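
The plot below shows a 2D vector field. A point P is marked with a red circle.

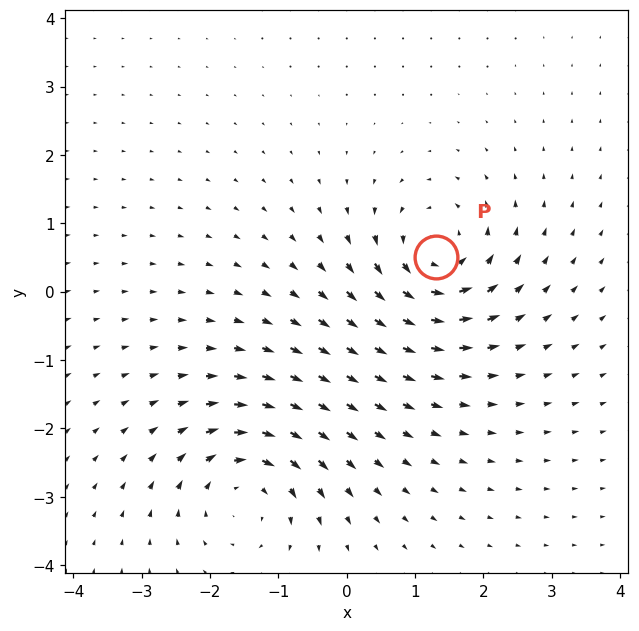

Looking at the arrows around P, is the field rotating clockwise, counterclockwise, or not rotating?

counterclockwise

Near P at (1.3, 0.5) the arrows circulate counterclockwise. The curl (z-component) there is about +6; positive curl means counterclockwise rotation.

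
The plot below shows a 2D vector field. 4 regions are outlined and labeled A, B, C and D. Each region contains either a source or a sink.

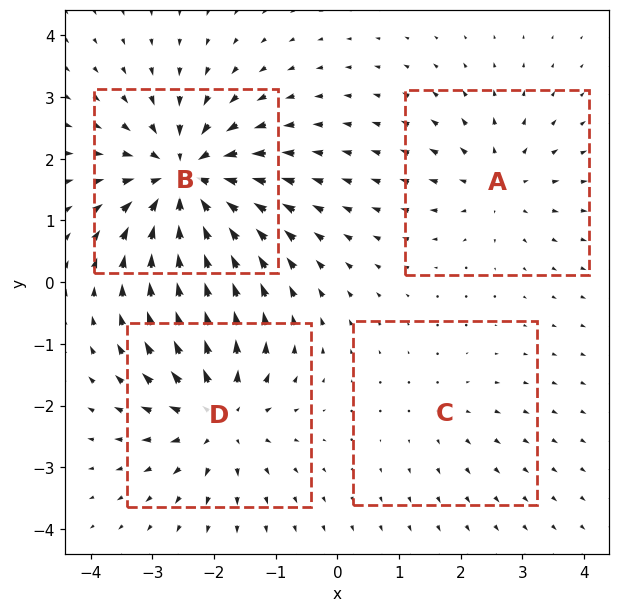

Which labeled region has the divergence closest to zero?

Divergence at each region's feature centre — A: about +4, B: about -8, C: about +2, D: about +6. Region C is closest to zero.

C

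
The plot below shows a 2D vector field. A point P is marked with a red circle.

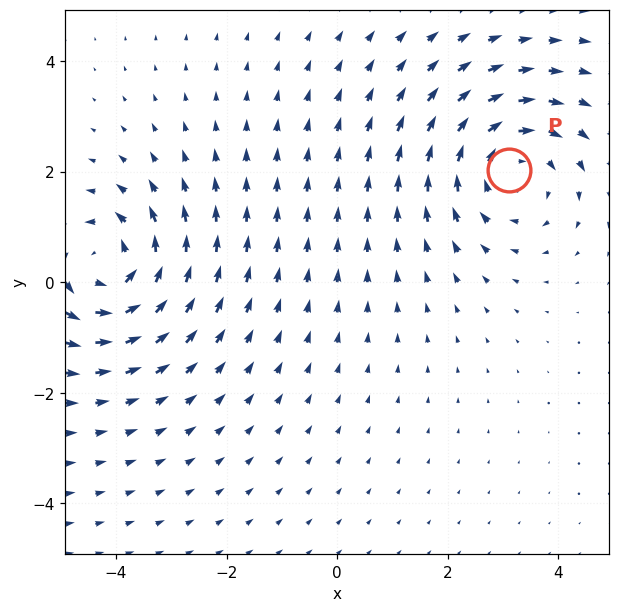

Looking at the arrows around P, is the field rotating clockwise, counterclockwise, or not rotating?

clockwise

Near P at (3.1, 2.0) the arrows circulate clockwise. The curl (z-component) there is about -3; negative curl means clockwise rotation.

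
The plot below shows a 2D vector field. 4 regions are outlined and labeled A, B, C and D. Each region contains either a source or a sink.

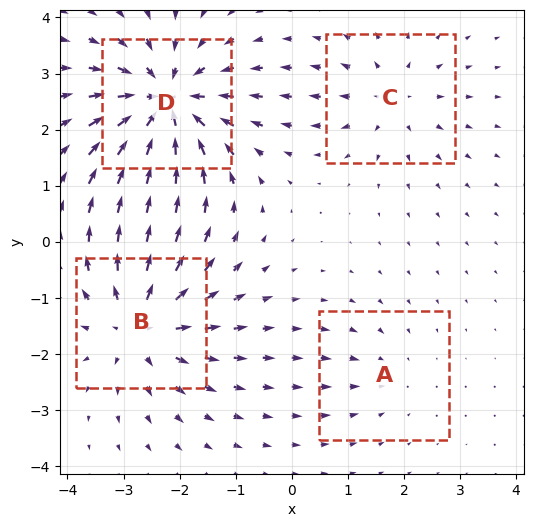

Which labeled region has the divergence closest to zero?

A

Divergence at each region's feature centre — A: about -2, B: about +6, C: about +4, D: about -7. Region A is closest to zero.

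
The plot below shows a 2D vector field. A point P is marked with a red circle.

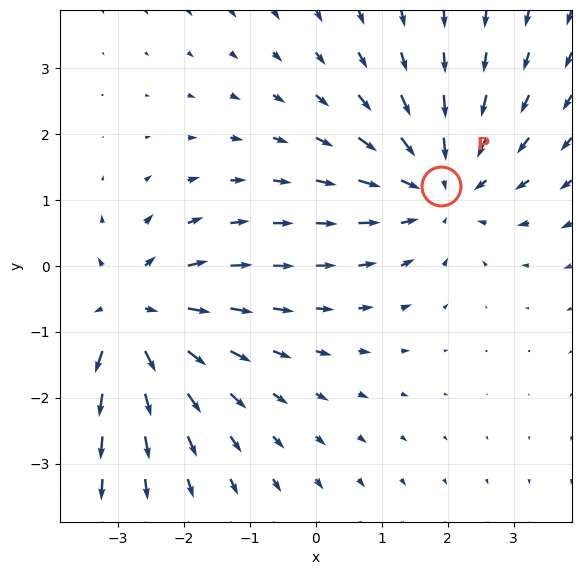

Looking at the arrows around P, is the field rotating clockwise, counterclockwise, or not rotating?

not rotating

Near P at (1.9, 1.2) the arrows show no circulation. The curl there is ≈0.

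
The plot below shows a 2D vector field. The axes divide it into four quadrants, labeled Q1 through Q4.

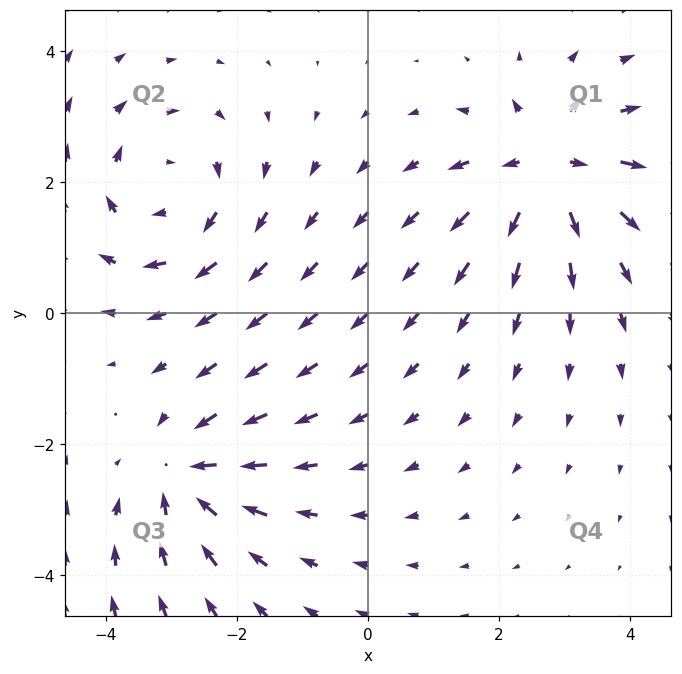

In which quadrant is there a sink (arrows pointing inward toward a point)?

Q3

The sink sits at approximately (-2.8, -2.5), which lies in quadrant Q3. The divergence there is about -4, negative as expected for a sink.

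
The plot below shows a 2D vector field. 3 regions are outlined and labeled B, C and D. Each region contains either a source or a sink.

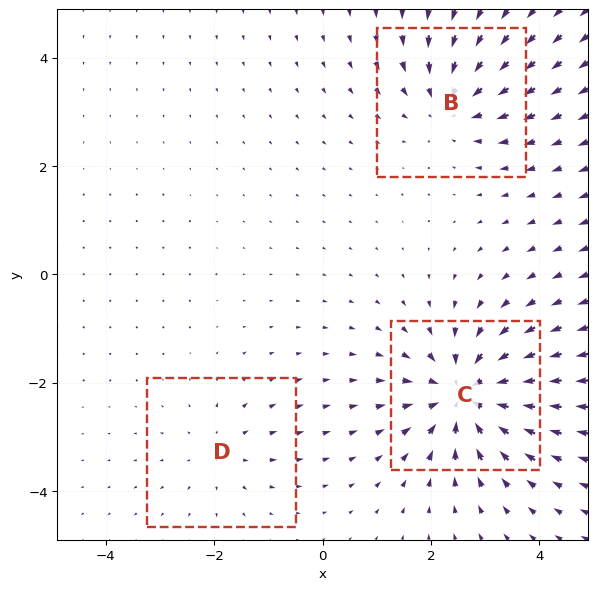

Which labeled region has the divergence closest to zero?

D

Divergence at each region's feature centre — B: about -3, C: about -5, D: about +2. Region D is closest to zero.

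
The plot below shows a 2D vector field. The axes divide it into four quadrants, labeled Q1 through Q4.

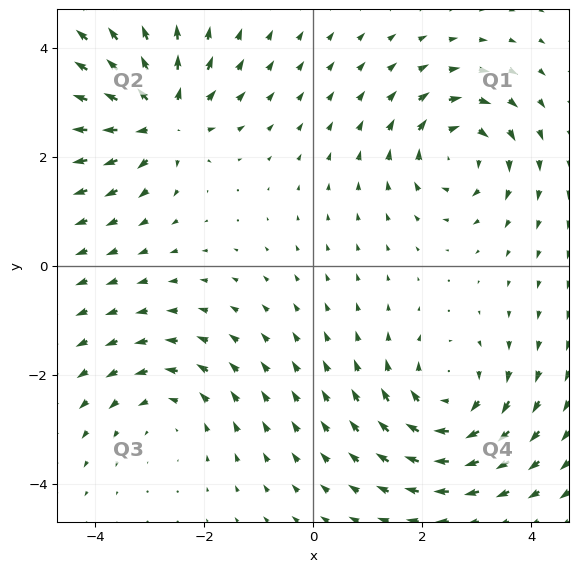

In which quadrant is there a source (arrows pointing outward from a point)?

Q2

The source sits at approximately (-2.8, 2.7), which lies in quadrant Q2. The divergence there is about +7, positive as expected for a source.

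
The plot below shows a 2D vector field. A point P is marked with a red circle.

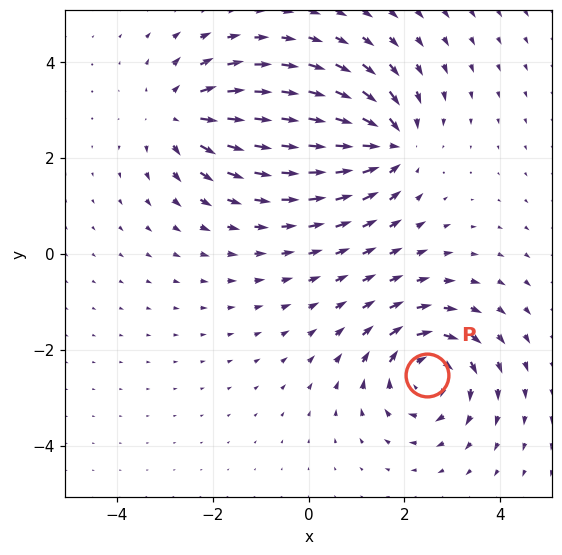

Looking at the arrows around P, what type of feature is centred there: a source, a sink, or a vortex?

At P (2.5, -2.5) the arrows circulate clockwise. Divergence ≈0, curl about -6 — near-zero divergence with nonzero curl is a vortex.

vortex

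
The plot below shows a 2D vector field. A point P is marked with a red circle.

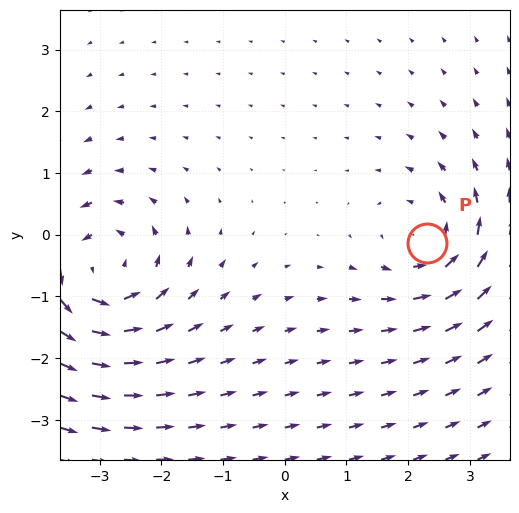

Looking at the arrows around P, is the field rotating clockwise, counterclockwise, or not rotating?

counterclockwise

Near P at (2.3, -0.1) the arrows circulate counterclockwise. The curl (z-component) there is about +4; positive curl means counterclockwise rotation.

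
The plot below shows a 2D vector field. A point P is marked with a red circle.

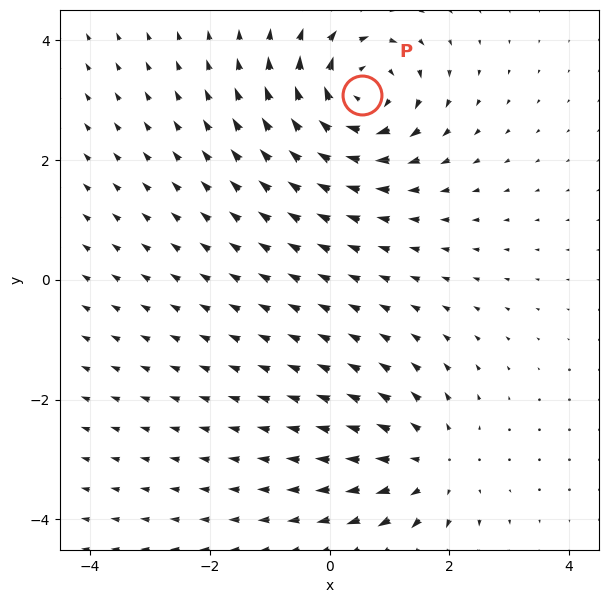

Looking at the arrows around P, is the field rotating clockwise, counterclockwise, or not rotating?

clockwise

Near P at (0.5, 3.1) the arrows circulate clockwise. The curl (z-component) there is about -4; negative curl means clockwise rotation.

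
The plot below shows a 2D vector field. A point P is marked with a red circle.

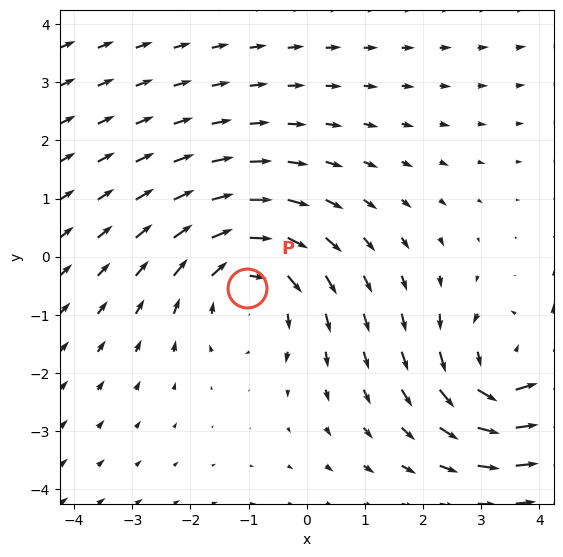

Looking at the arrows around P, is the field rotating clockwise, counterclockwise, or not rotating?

clockwise

Near P at (-1.0, -0.5) the arrows circulate clockwise. The curl (z-component) there is about -3; negative curl means clockwise rotation.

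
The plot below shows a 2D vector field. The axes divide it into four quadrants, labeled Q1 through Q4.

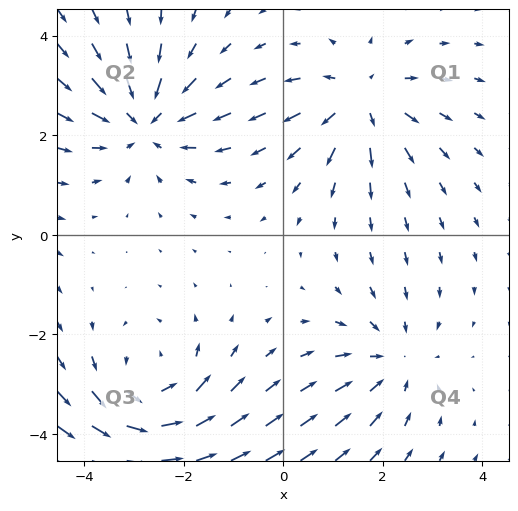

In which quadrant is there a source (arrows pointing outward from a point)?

Q1

The source sits at approximately (1.6, 2.7), which lies in quadrant Q1. The divergence there is about +3, positive as expected for a source.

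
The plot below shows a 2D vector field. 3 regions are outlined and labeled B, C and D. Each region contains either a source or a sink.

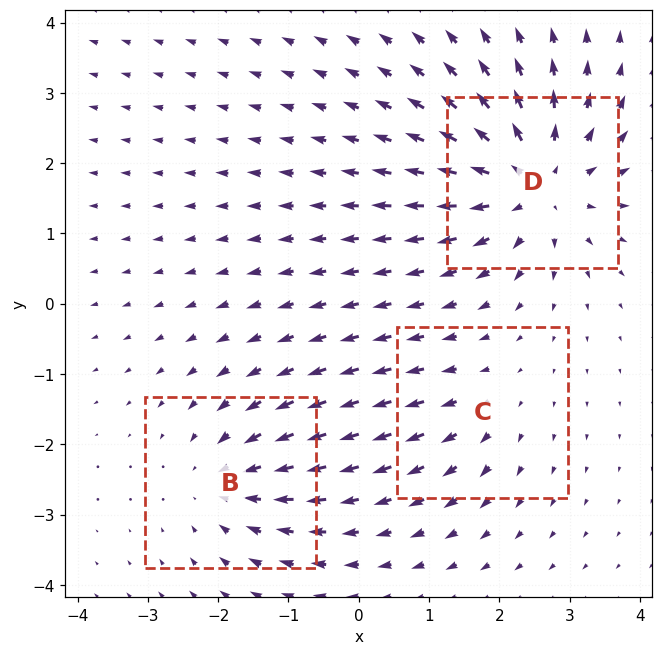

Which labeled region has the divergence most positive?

D

Divergence at each region's feature centre — B: about -3, C: about +2, D: about +5. Region D is most positive.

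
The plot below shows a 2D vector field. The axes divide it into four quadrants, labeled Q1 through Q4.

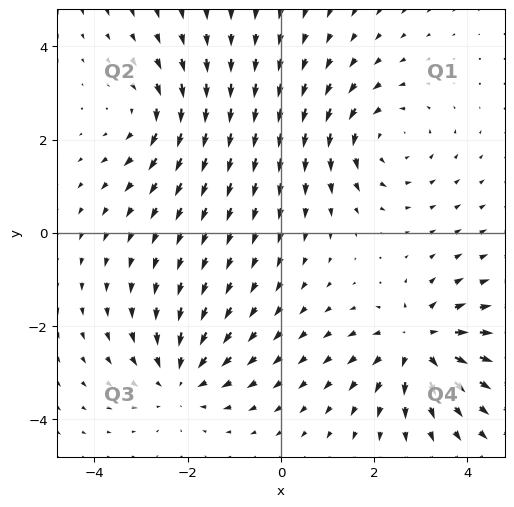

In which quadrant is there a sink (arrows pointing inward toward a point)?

Q3

The sink sits at approximately (-2.2, -3.1), which lies in quadrant Q3. The divergence there is about -4, negative as expected for a sink.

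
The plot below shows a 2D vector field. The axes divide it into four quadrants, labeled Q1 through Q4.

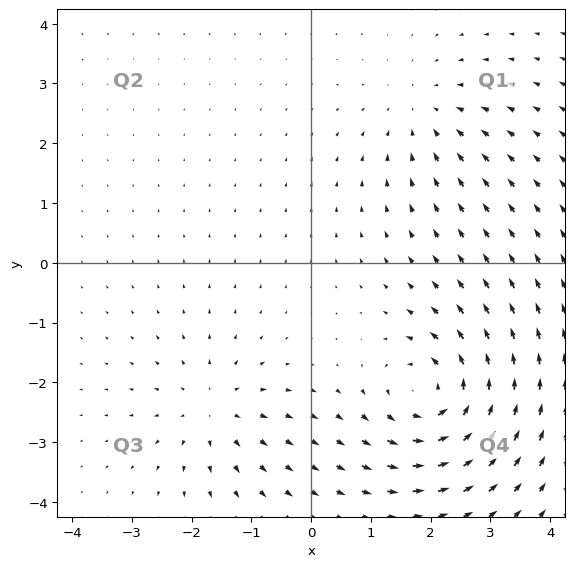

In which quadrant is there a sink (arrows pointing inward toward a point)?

The sink sits at approximately (1.9, 2.5), which lies in quadrant Q1. The divergence there is about -3, negative as expected for a sink.

Q1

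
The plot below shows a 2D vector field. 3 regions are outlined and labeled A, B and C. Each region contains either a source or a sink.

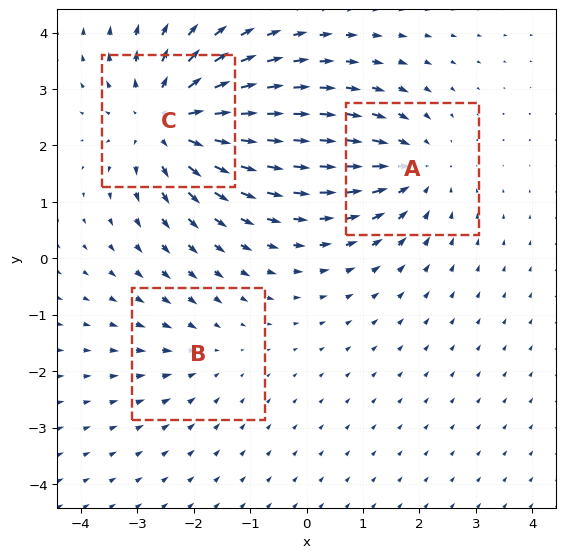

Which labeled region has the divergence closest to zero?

Divergence at each region's feature centre — A: about -3, B: about -2, C: about +5. Region B is closest to zero.

B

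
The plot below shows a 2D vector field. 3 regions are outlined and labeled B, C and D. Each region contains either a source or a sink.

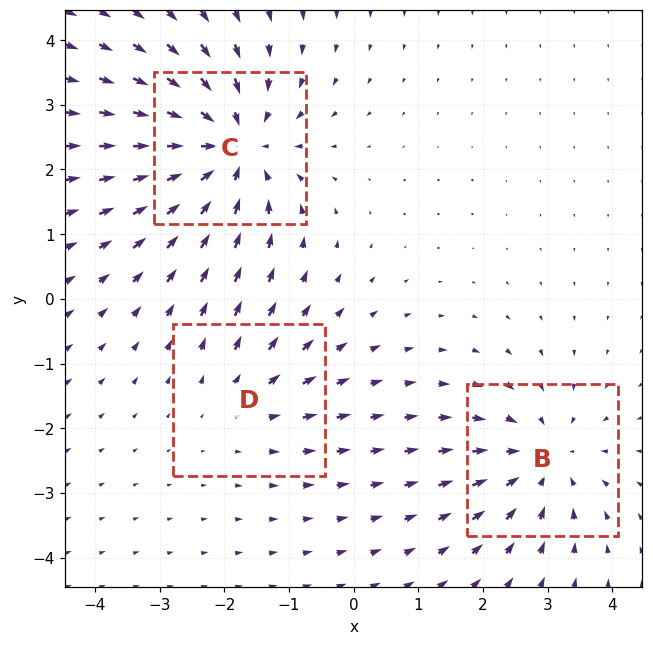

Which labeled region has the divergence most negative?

Divergence at each region's feature centre — B: about -3, C: about -5, D: about +2. Region C is most negative.

C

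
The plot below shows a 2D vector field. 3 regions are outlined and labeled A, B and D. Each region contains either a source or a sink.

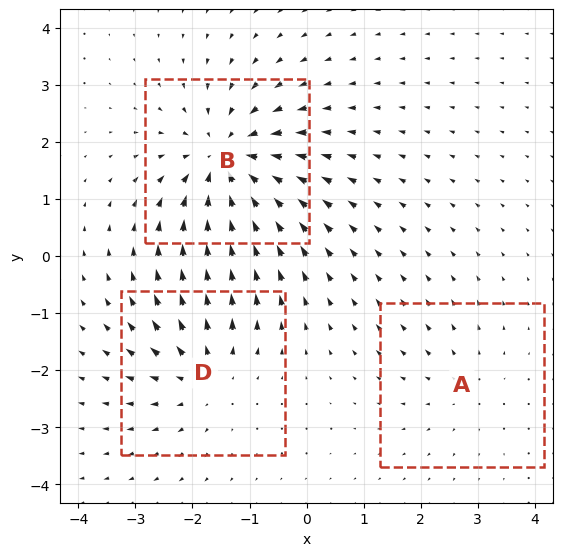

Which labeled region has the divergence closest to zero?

Divergence at each region's feature centre — A: about +2, B: about -5, D: about +3. Region A is closest to zero.

A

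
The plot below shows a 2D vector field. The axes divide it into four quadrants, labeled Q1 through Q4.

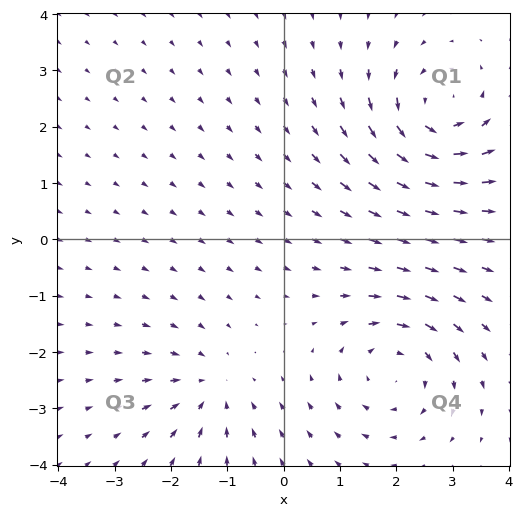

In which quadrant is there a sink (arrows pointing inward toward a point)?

Q3

The sink sits at approximately (-1.3, -2.7), which lies in quadrant Q3. The divergence there is about -3, negative as expected for a sink.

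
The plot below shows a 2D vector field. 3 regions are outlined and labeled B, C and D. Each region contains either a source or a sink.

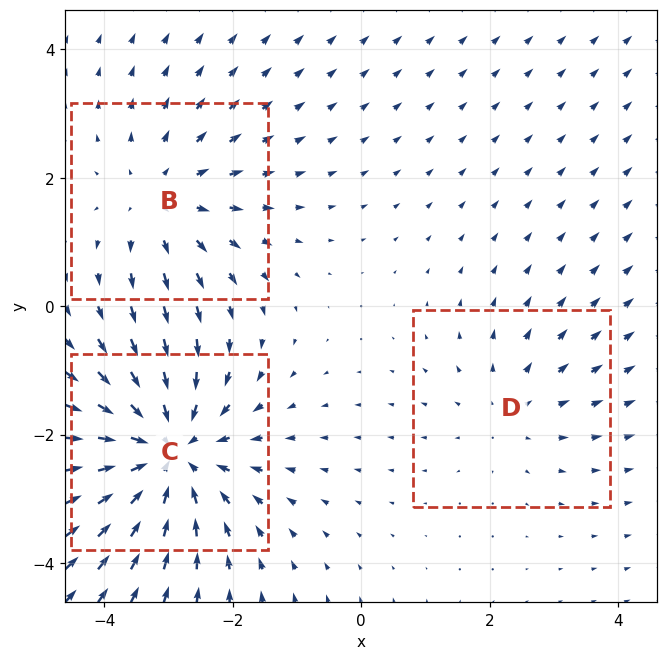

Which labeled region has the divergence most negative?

Divergence at each region's feature centre — B: about +3, C: about -4, D: about +2. Region C is most negative.

C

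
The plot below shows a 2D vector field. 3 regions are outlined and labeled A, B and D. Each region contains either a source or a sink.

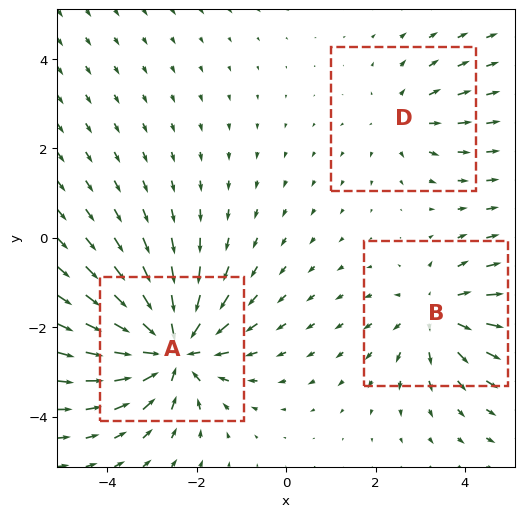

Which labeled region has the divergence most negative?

Divergence at each region's feature centre — A: about -5, B: about +3, D: about +2. Region A is most negative.

A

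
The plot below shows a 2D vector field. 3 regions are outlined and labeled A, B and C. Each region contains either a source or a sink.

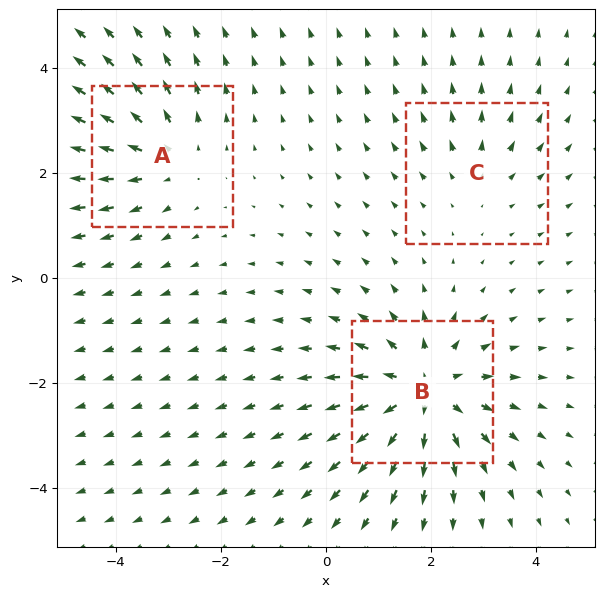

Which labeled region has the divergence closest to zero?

Divergence at each region's feature centre — A: about +3, B: about +5, C: about +2. Region C is closest to zero.

C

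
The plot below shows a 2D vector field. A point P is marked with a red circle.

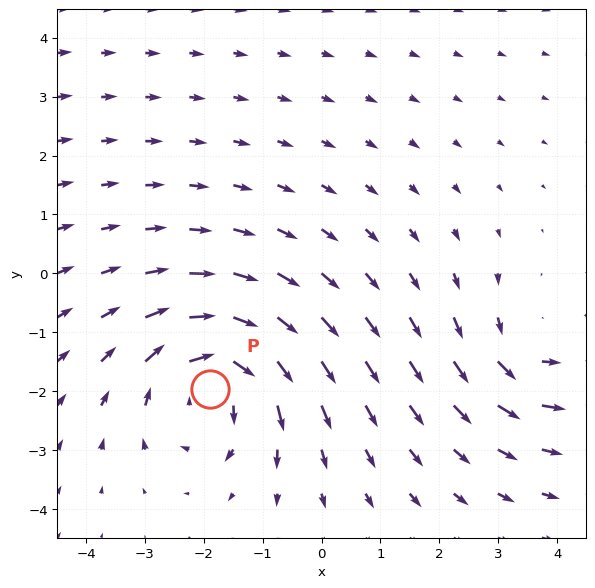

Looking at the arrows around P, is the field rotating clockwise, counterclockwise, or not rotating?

Near P at (-1.9, -2.0) the arrows circulate clockwise. The curl (z-component) there is about -4; negative curl means clockwise rotation.

clockwise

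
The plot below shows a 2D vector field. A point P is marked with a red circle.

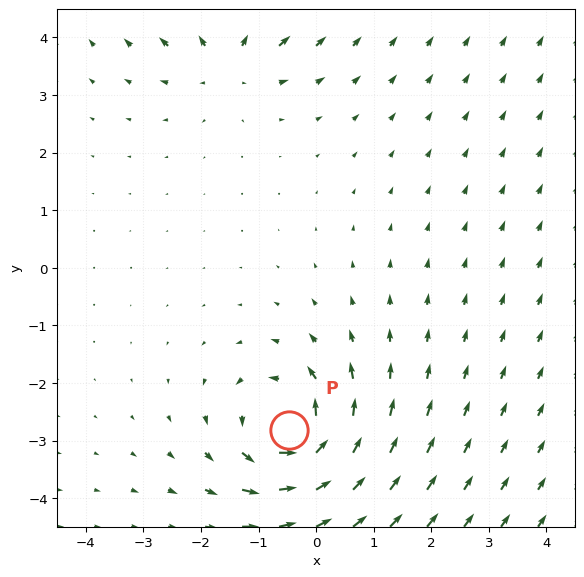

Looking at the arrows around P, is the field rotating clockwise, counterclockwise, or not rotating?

Near P at (-0.5, -2.8) the arrows circulate counterclockwise. The curl (z-component) there is about +5; positive curl means counterclockwise rotation.

counterclockwise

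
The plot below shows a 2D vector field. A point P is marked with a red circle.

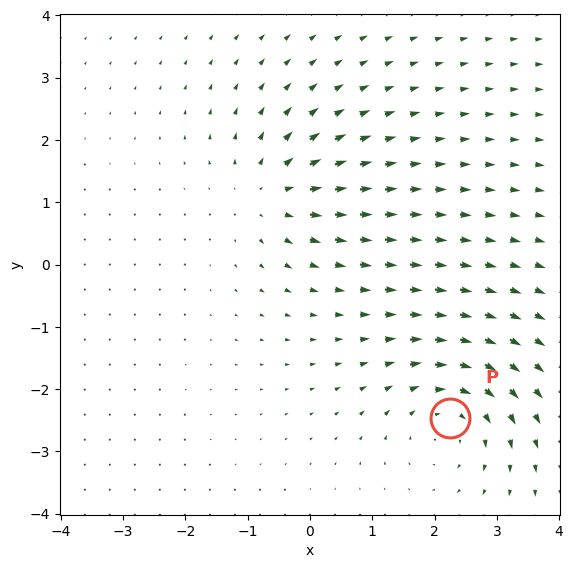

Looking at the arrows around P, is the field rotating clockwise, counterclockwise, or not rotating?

clockwise

Near P at (2.3, -2.5) the arrows circulate clockwise. The curl (z-component) there is about -4; negative curl means clockwise rotation.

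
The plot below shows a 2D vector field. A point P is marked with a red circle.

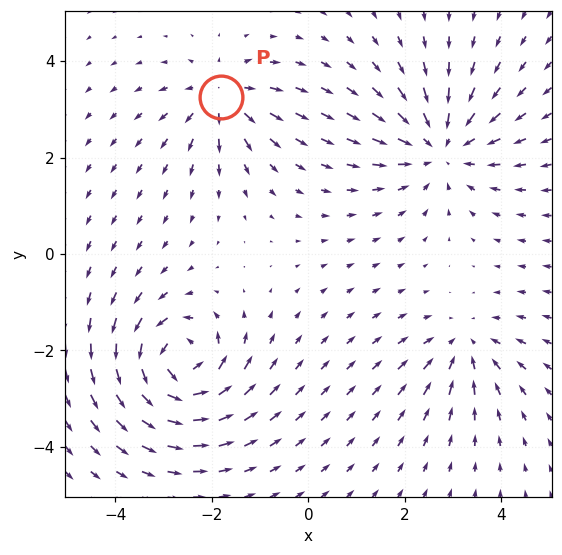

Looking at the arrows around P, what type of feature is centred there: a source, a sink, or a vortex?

source

At P (-1.8, 3.2) the arrows spread outward. Divergence about +4, curl ≈0 — positive divergence with near-zero curl is a source.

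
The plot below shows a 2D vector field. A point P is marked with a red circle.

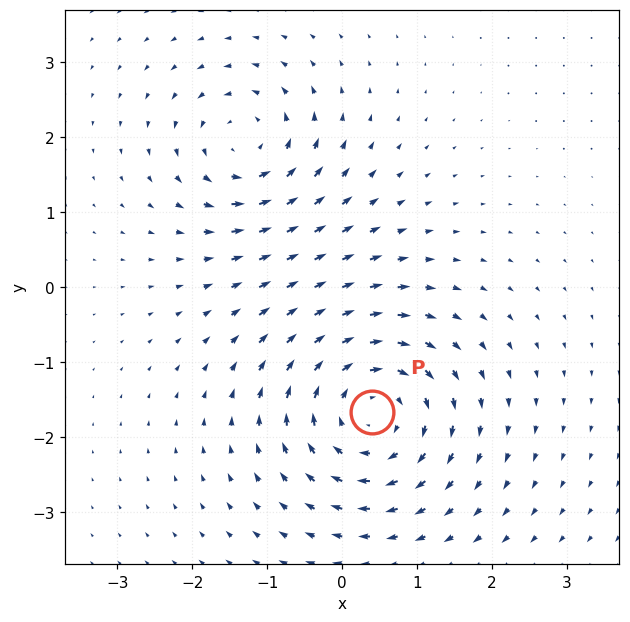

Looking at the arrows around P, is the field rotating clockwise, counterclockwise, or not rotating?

clockwise

Near P at (0.4, -1.7) the arrows circulate clockwise. The curl (z-component) there is about -5; negative curl means clockwise rotation.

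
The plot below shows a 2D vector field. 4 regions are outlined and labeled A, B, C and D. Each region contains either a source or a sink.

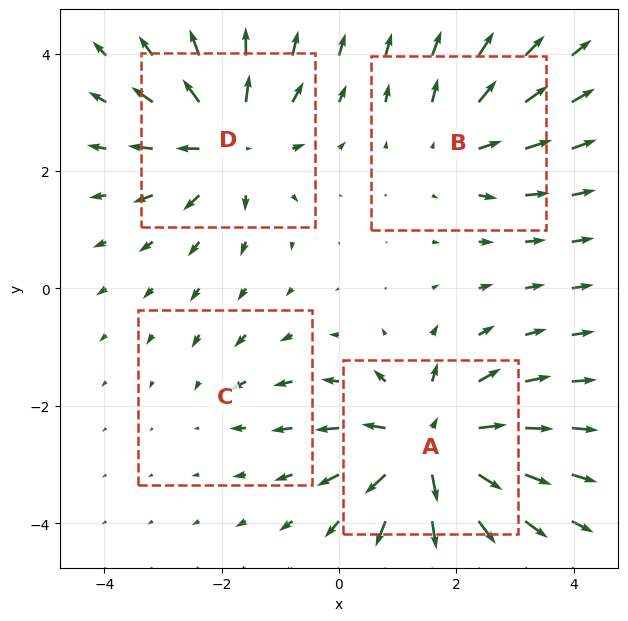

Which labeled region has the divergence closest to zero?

Divergence at each region's feature centre — A: about +7, B: about +4, C: about -2, D: about +6. Region C is closest to zero.

C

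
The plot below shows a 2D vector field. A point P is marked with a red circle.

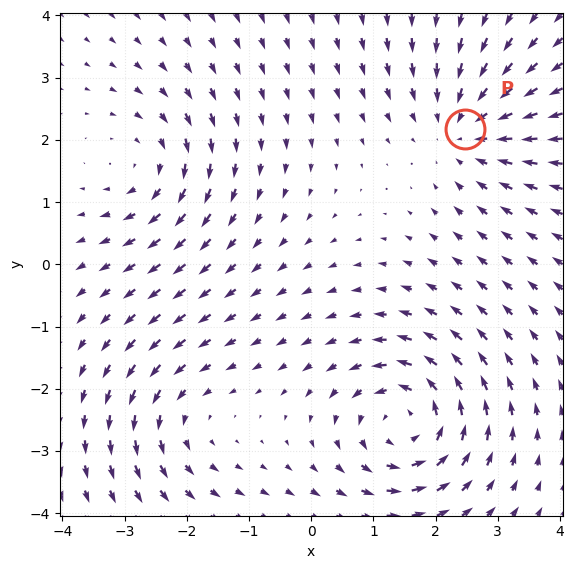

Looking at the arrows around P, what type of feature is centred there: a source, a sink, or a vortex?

sink

At P (2.5, 2.2) the arrows converge inward. Divergence about -3, curl ≈0 — negative divergence with near-zero curl is a sink.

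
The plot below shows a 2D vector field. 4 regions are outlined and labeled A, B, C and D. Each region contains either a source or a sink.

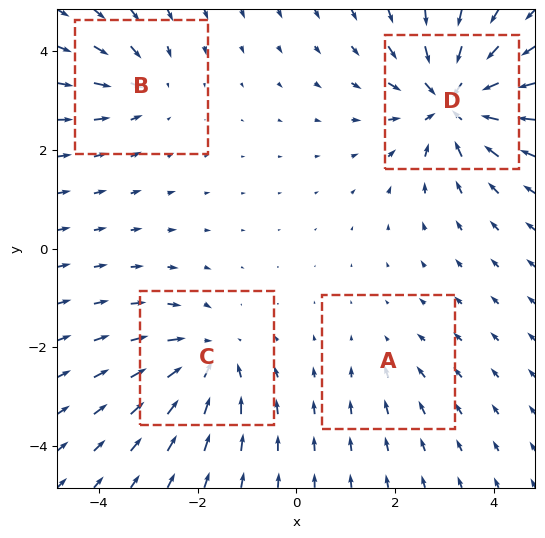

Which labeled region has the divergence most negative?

D

Divergence at each region's feature centre — A: about -2, B: about -4, C: about -5, D: about -7. Region D is most negative.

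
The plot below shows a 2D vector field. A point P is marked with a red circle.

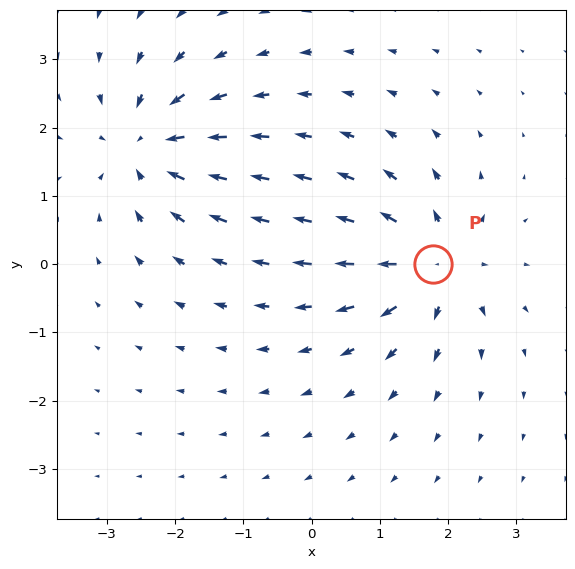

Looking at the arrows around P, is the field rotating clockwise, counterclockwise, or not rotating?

Near P at (1.8, -0.0) the arrows show no circulation. The curl there is ≈0.

not rotating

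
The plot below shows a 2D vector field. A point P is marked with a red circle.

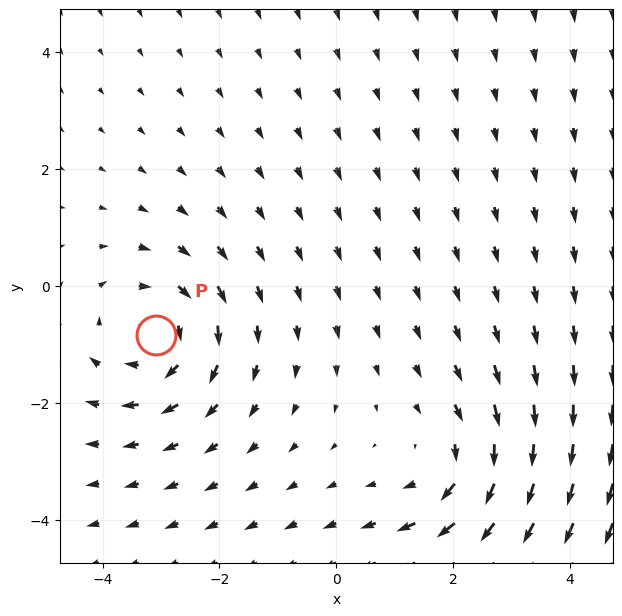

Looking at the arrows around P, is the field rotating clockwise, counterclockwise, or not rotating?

Near P at (-3.1, -0.8) the arrows circulate clockwise. The curl (z-component) there is about -4; negative curl means clockwise rotation.

clockwise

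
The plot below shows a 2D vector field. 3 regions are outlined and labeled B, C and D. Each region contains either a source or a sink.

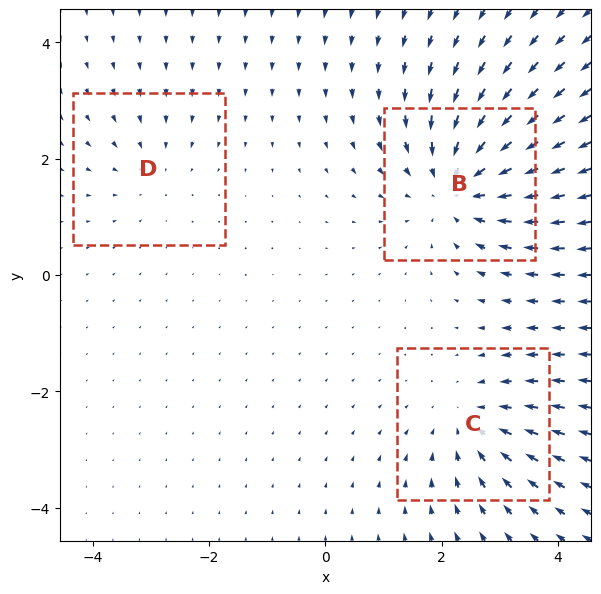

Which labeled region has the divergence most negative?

B

Divergence at each region's feature centre — B: about -4, C: about -3, D: about -2. Region B is most negative.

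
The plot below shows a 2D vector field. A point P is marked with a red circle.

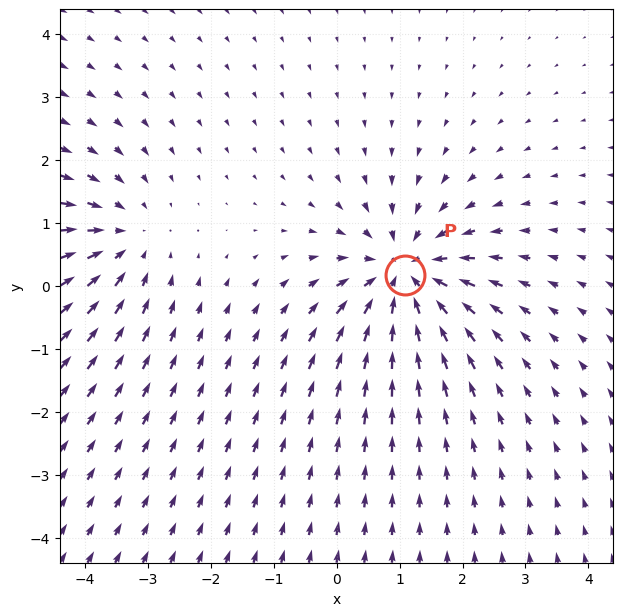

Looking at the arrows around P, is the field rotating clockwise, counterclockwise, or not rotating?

Near P at (1.1, 0.2) the arrows show no circulation. The curl there is ≈0.

not rotating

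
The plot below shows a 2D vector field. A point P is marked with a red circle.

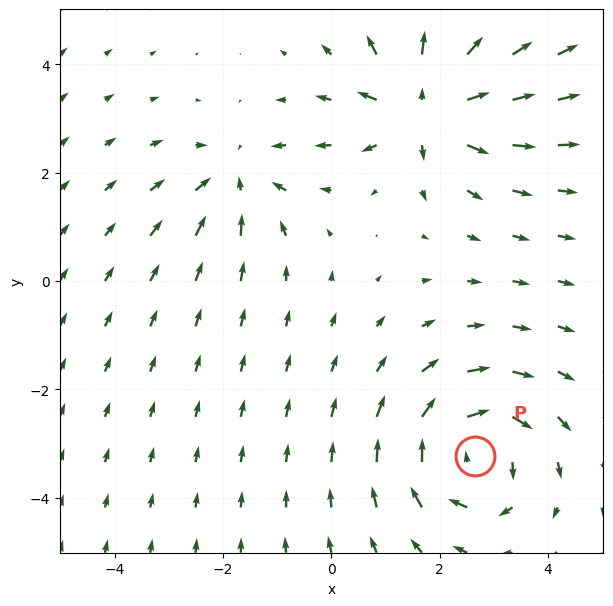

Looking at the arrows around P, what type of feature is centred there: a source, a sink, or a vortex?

At P (2.7, -3.2) the arrows circulate clockwise. Divergence ≈0, curl about -4 — near-zero divergence with nonzero curl is a vortex.

vortex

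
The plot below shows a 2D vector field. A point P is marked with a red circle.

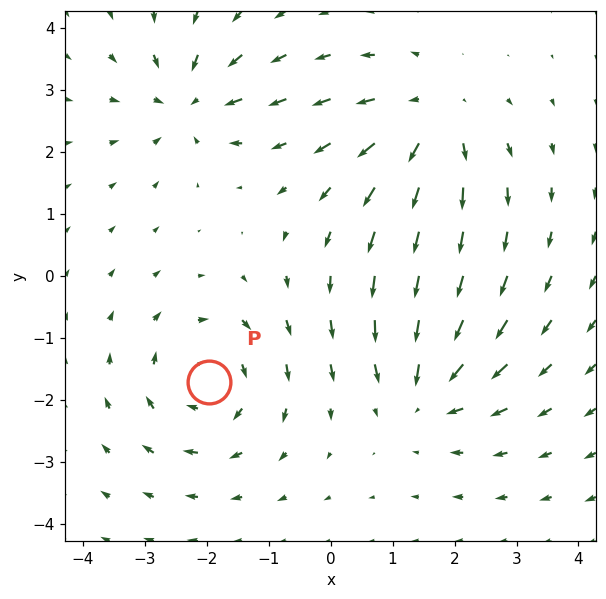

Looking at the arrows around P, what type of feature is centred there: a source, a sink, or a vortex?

At P (-2.0, -1.7) the arrows circulate clockwise. Divergence ≈0, curl about -4 — near-zero divergence with nonzero curl is a vortex.

vortex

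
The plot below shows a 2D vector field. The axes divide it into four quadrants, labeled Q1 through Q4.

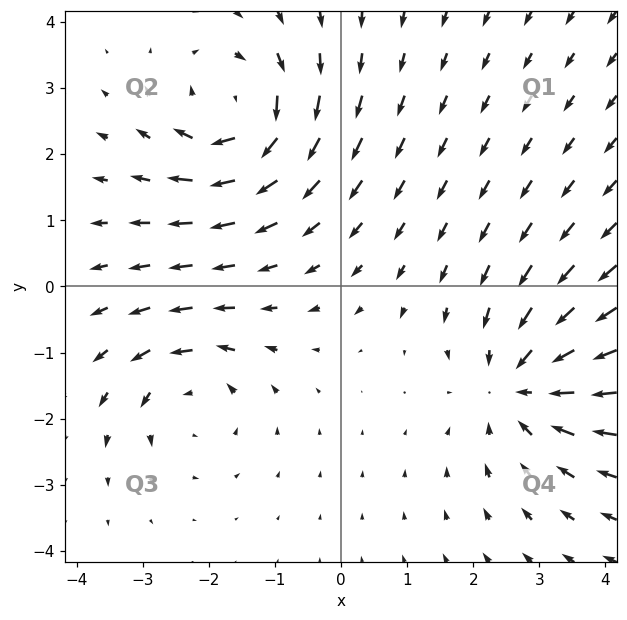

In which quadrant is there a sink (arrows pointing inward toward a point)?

The sink sits at approximately (2.7, -1.5), which lies in quadrant Q4. The divergence there is about -4, negative as expected for a sink.

Q4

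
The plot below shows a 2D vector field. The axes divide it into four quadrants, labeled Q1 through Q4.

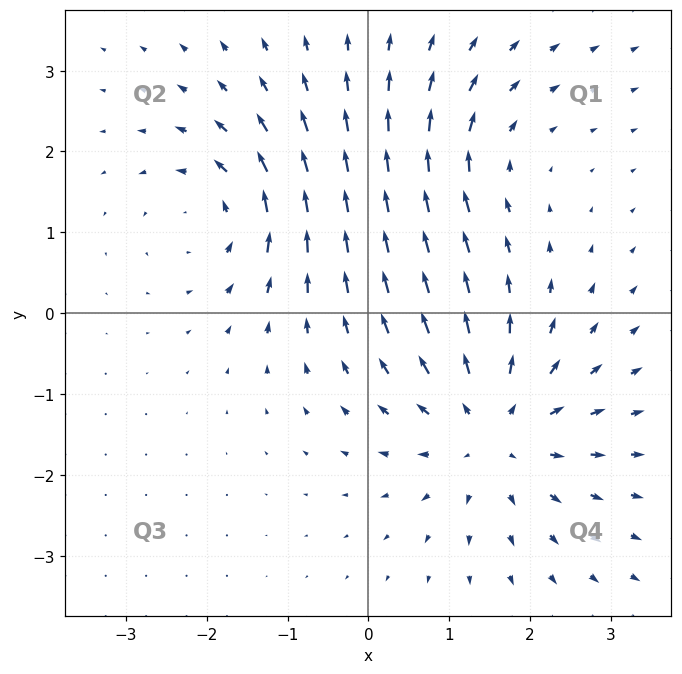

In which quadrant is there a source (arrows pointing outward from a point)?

Q4

The source sits at approximately (1.5, -1.4), which lies in quadrant Q4. The divergence there is about +5, positive as expected for a source.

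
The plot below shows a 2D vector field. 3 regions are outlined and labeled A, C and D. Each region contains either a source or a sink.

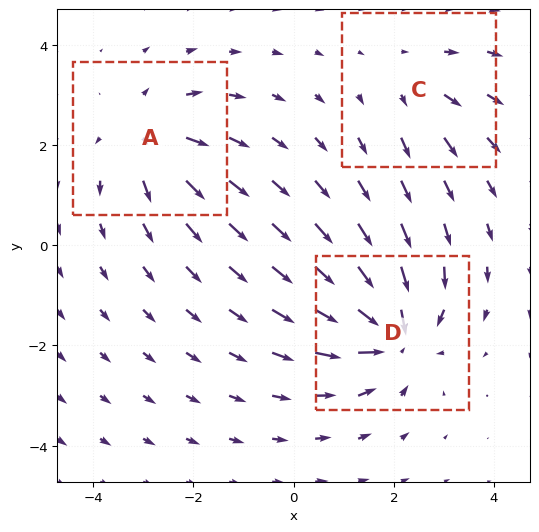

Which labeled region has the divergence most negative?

D

Divergence at each region's feature centre — A: about +4, C: about +2, D: about -5. Region D is most negative.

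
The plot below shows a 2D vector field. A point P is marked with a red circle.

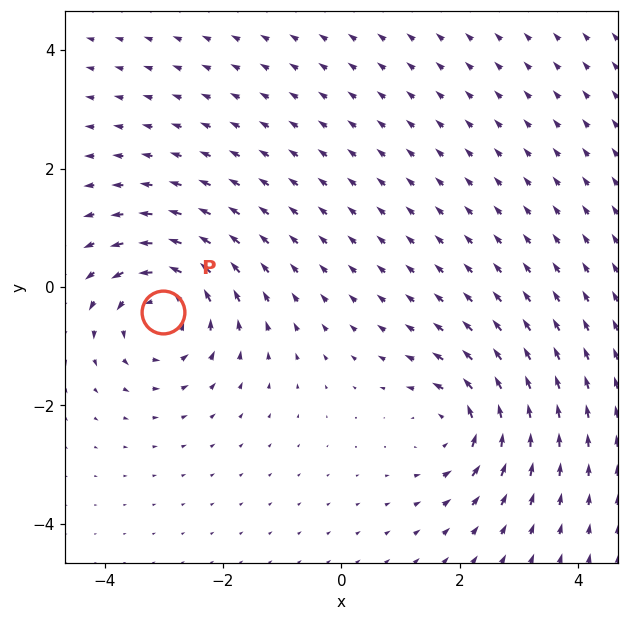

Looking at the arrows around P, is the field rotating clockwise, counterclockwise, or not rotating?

counterclockwise

Near P at (-3.0, -0.4) the arrows circulate counterclockwise. The curl (z-component) there is about +5; positive curl means counterclockwise rotation.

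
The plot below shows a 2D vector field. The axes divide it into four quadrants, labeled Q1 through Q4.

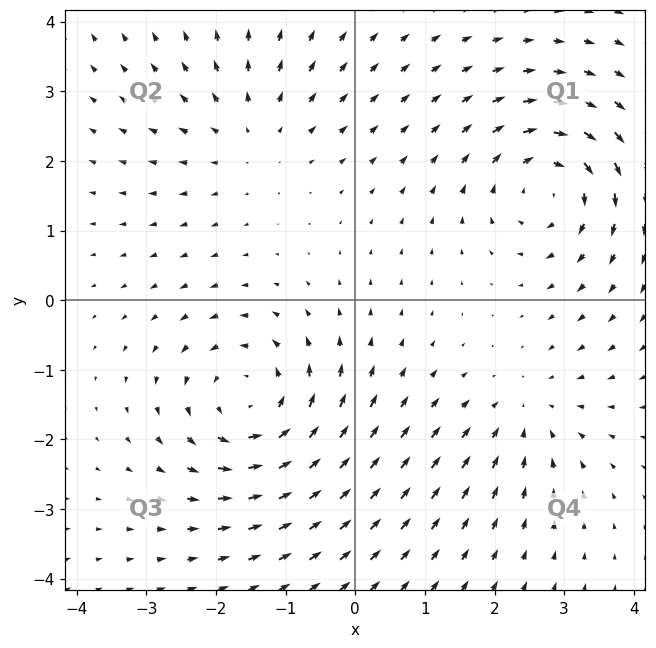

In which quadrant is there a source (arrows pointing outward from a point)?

Q2

The source sits at approximately (-1.5, 2.4), which lies in quadrant Q2. The divergence there is about +2, positive as expected for a source.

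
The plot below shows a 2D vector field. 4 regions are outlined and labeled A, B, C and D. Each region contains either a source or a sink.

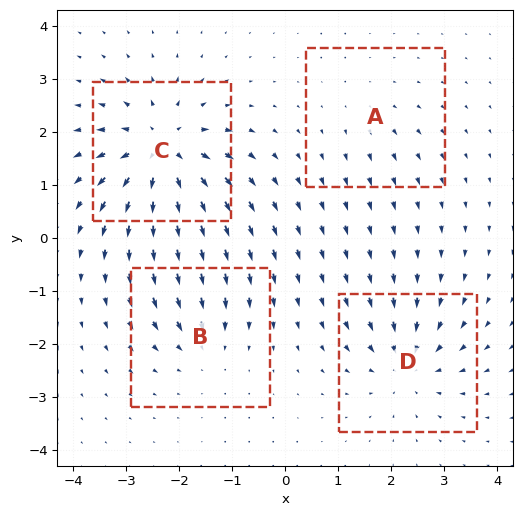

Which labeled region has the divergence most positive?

Divergence at each region's feature centre — A: about +2, B: about -4, C: about +8, D: about -5. Region C is most positive.

C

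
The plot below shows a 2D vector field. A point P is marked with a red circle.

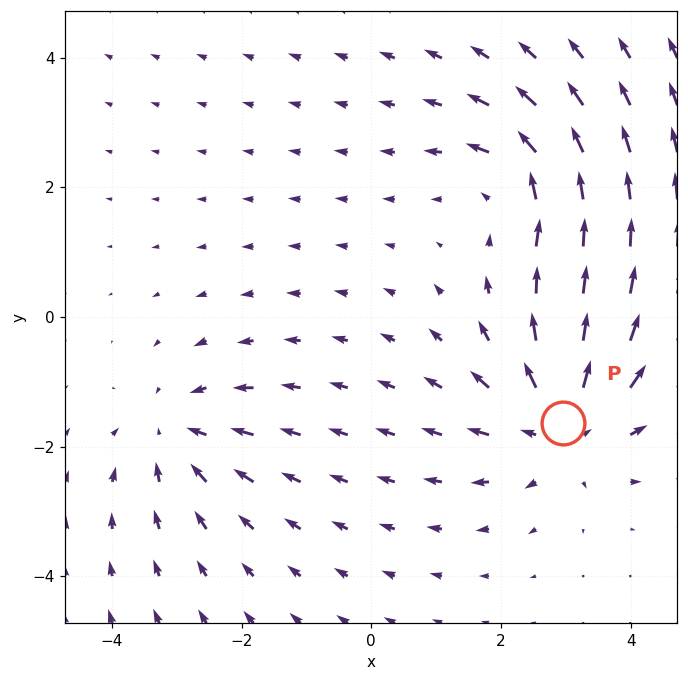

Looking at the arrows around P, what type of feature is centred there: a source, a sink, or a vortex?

source

At P (3.0, -1.6) the arrows spread outward. Divergence about +4, curl ≈0 — positive divergence with near-zero curl is a source.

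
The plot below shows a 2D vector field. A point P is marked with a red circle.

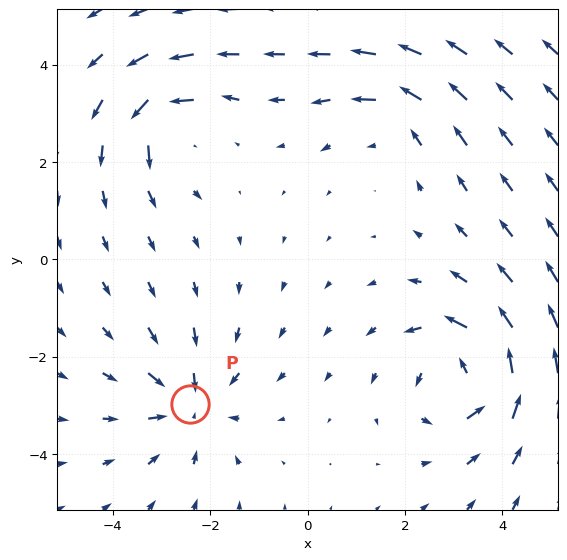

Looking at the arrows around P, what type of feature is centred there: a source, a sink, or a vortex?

sink

At P (-2.4, -3.0) the arrows converge inward. Divergence about -4, curl ≈0 — negative divergence with near-zero curl is a sink.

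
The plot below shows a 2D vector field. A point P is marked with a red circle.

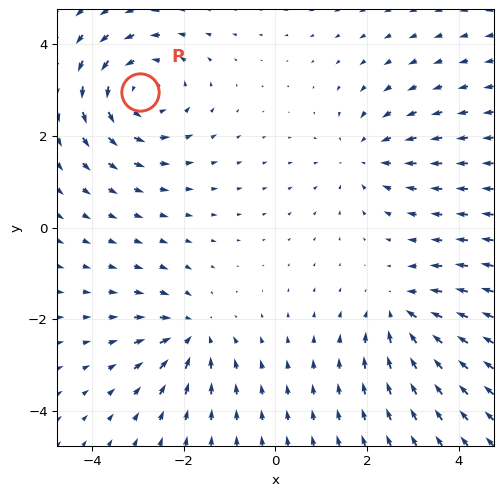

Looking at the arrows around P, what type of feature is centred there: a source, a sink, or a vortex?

At P (-2.9, 2.9) the arrows circulate counterclockwise. Divergence ≈0, curl about +4 — near-zero divergence with nonzero curl is a vortex.

vortex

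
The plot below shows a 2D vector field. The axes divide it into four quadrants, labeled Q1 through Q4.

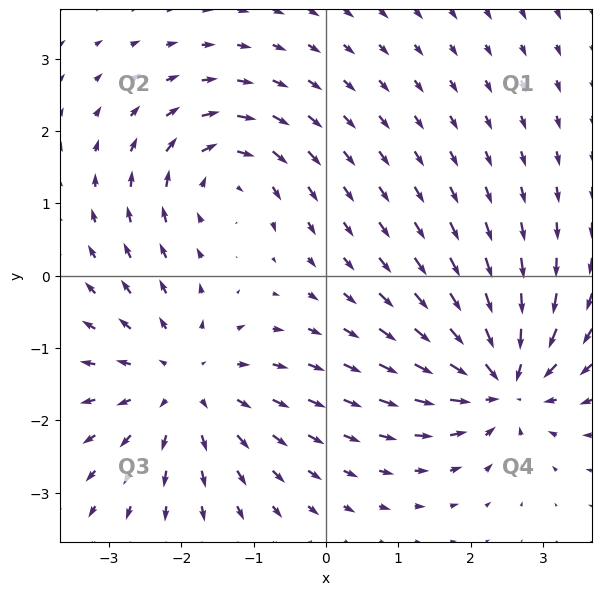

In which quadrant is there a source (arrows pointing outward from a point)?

Q3

The source sits at approximately (-2.0, -1.5), which lies in quadrant Q3. The divergence there is about +4, positive as expected for a source.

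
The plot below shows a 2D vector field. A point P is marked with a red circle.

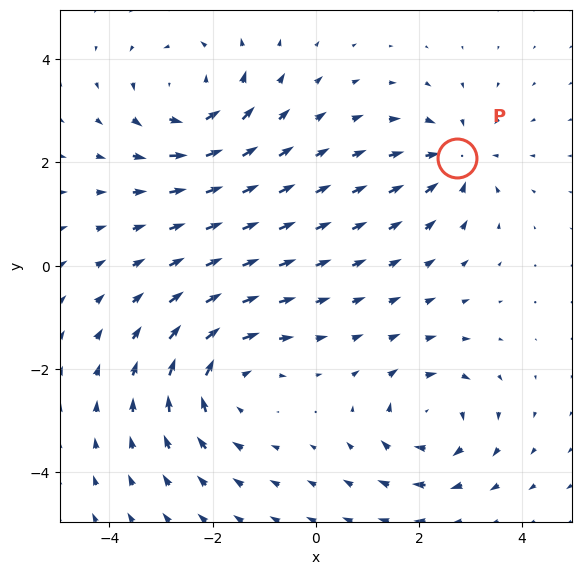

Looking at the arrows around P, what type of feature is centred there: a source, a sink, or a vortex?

At P (2.7, 2.1) the arrows converge inward. Divergence about -3, curl ≈0 — negative divergence with near-zero curl is a sink.

sink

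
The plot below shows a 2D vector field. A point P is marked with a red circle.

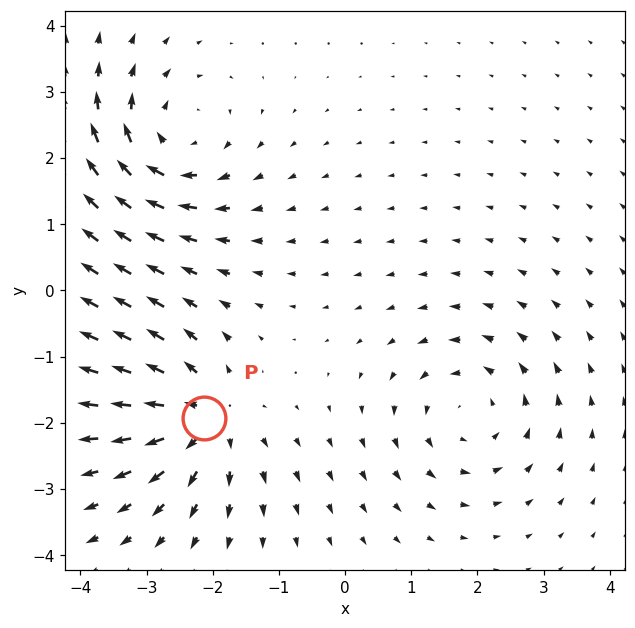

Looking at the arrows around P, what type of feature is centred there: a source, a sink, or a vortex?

At P (-2.1, -1.9) the arrows spread outward. Divergence about +6, curl ≈0 — positive divergence with near-zero curl is a source.

source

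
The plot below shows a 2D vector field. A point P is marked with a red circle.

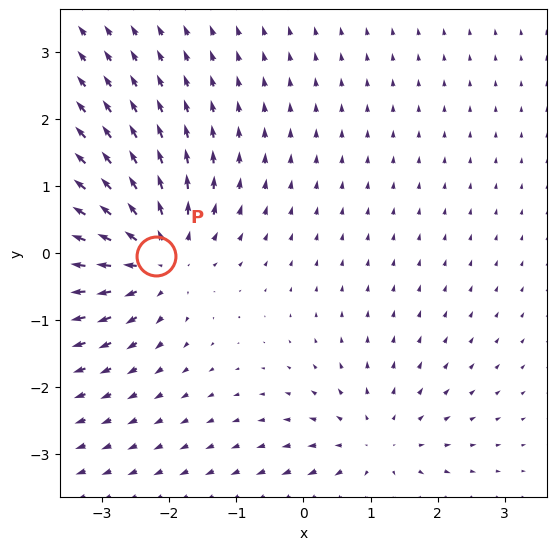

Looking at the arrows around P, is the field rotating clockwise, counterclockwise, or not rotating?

Near P at (-2.2, -0.0) the arrows show no circulation. The curl there is ≈0.

not rotating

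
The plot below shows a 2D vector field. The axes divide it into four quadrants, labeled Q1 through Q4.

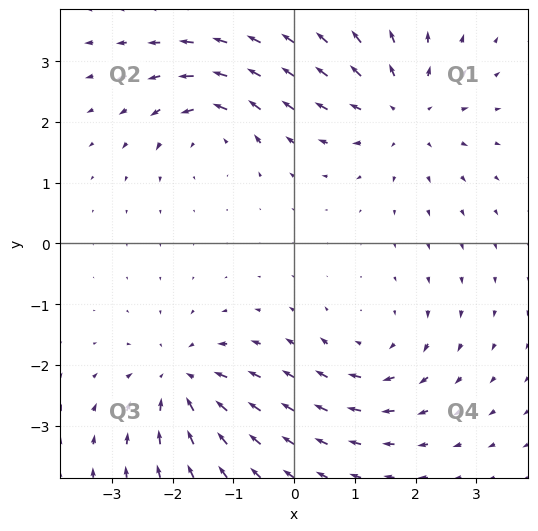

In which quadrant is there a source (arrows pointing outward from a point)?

Q1

The source sits at approximately (1.8, 2.2), which lies in quadrant Q1. The divergence there is about +4, positive as expected for a source.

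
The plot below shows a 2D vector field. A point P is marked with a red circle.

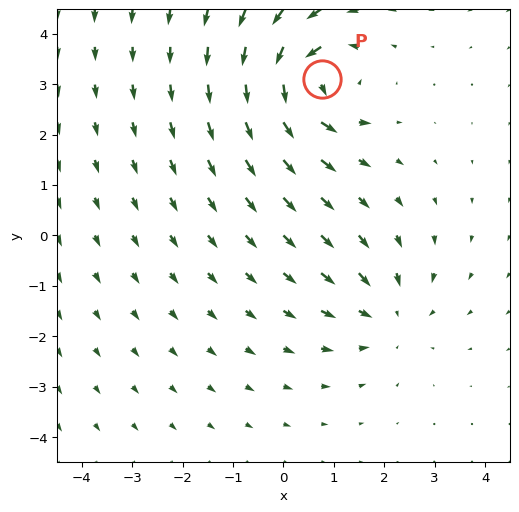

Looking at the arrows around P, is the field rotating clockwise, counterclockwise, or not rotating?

counterclockwise

Near P at (0.8, 3.1) the arrows circulate counterclockwise. The curl (z-component) there is about +7; positive curl means counterclockwise rotation.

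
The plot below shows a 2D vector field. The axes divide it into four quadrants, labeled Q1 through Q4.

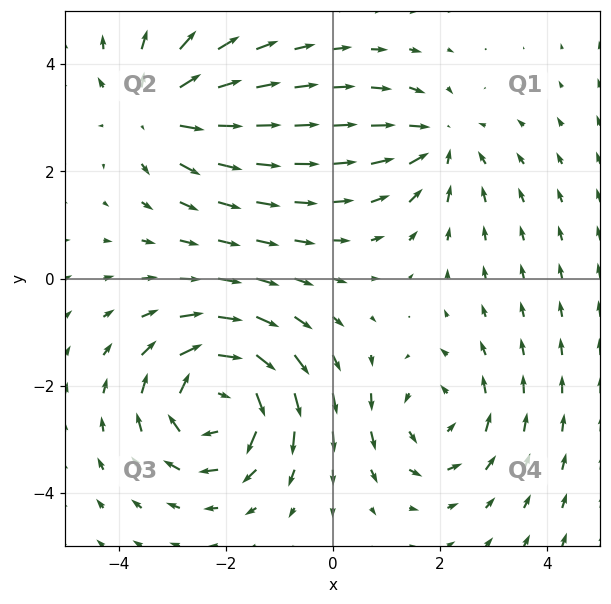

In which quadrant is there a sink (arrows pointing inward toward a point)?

The sink sits at approximately (2.0, 2.6), which lies in quadrant Q1. The divergence there is about -3, negative as expected for a sink.

Q1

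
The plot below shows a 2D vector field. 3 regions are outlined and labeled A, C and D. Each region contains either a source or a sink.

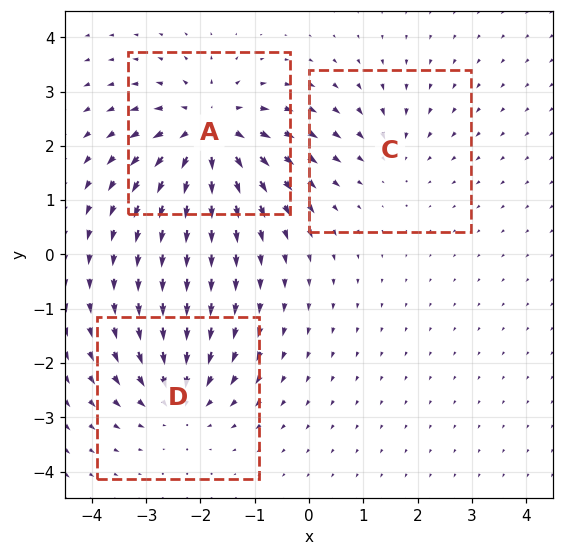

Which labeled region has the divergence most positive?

Divergence at each region's feature centre — A: about +5, C: about -2, D: about -4. Region A is most positive.

A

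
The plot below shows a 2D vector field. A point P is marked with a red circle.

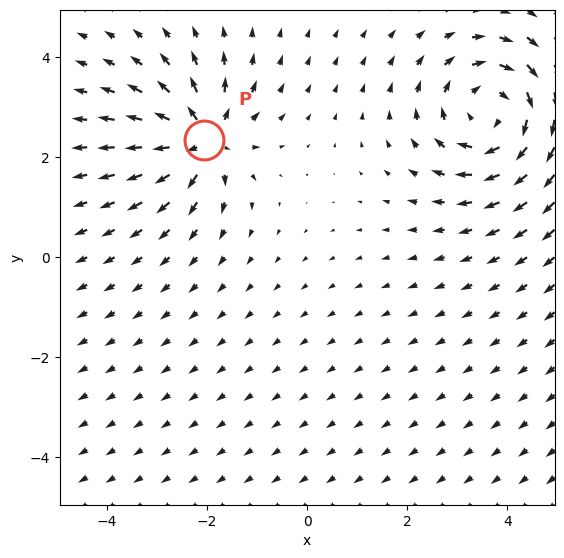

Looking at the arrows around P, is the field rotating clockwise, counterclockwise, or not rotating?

Near P at (-2.1, 2.3) the arrows show no circulation. The curl there is ≈0.

not rotating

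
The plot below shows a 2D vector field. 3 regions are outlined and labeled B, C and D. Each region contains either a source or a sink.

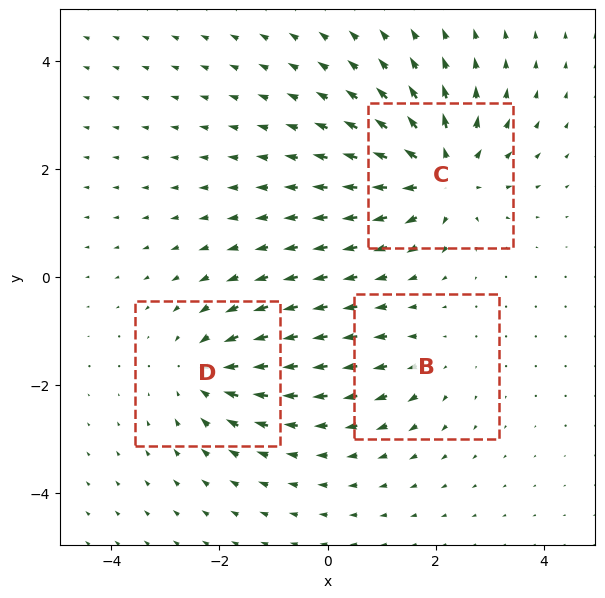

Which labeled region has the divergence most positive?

Divergence at each region's feature centre — B: about +2, C: about +5, D: about -4. Region C is most positive.

C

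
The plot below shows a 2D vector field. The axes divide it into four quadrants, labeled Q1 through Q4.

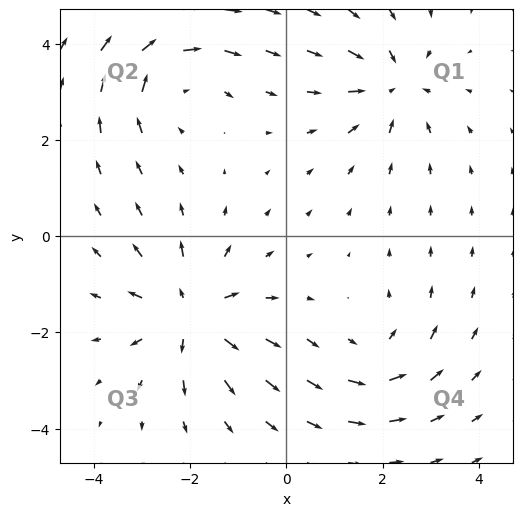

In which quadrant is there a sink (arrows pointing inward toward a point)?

The sink sits at approximately (2.2, 3.1), which lies in quadrant Q1. The divergence there is about -4, negative as expected for a sink.

Q1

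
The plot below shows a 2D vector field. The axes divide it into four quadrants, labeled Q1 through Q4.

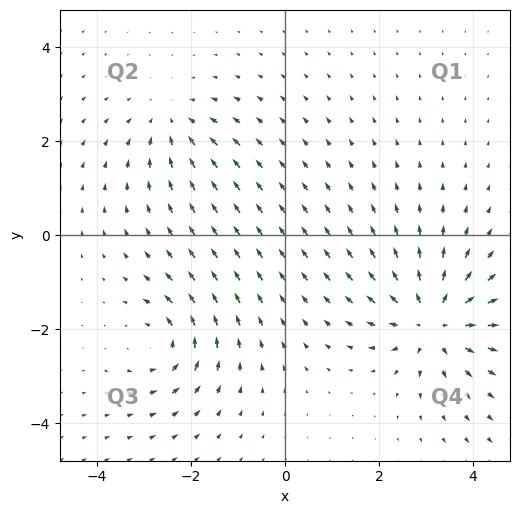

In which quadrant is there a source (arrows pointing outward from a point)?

Q4

The source sits at approximately (3.1, -1.8), which lies in quadrant Q4. The divergence there is about +5, positive as expected for a source.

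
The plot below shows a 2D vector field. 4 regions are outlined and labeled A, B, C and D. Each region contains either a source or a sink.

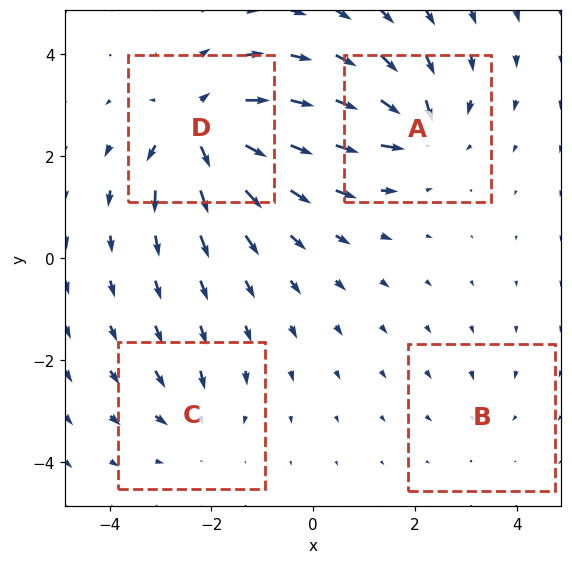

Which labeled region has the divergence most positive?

D

Divergence at each region's feature centre — A: about -6, B: about -2, C: about -4, D: about +9. Region D is most positive.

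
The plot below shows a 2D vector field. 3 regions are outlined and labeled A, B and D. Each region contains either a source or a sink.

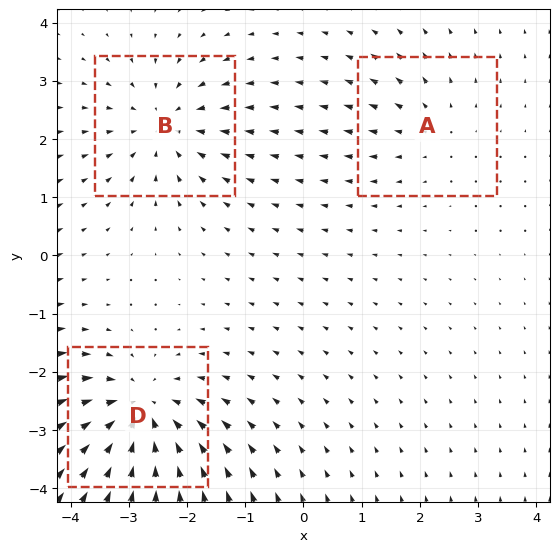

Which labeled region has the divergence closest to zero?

A

Divergence at each region's feature centre — A: about +2, B: about -3, D: about -5. Region A is closest to zero.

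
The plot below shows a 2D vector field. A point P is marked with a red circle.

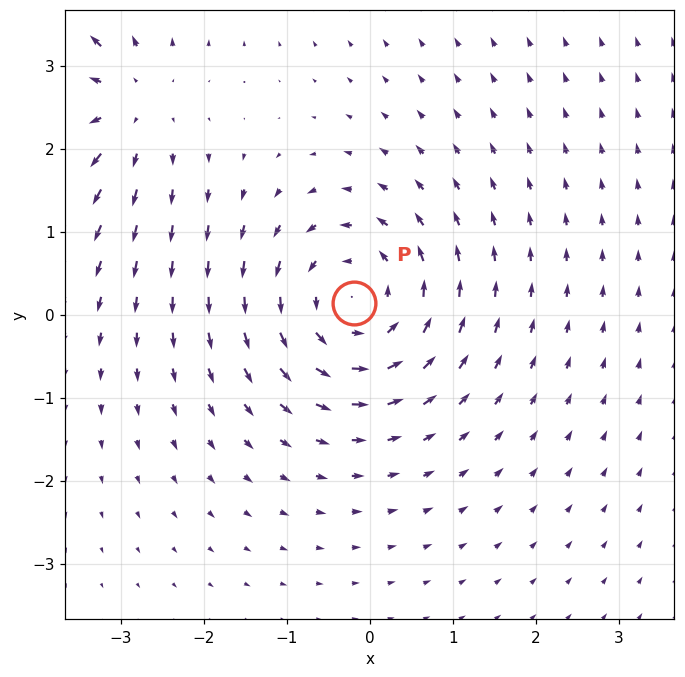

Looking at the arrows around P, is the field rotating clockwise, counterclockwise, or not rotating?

counterclockwise

Near P at (-0.2, 0.1) the arrows circulate counterclockwise. The curl (z-component) there is about +5; positive curl means counterclockwise rotation.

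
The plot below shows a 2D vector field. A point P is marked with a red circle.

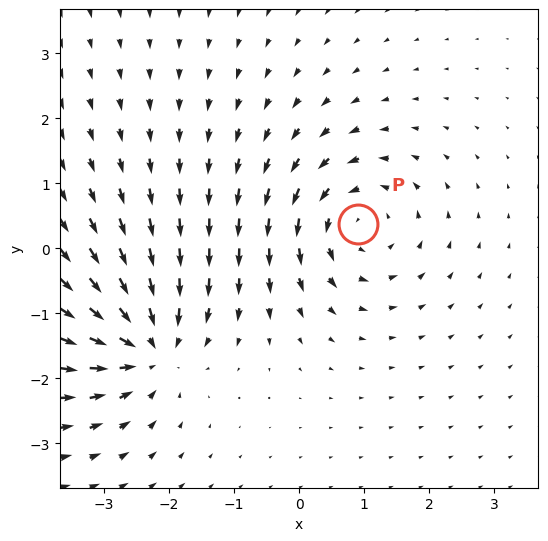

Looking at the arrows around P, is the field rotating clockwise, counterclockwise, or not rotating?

Near P at (0.9, 0.4) the arrows circulate counterclockwise. The curl (z-component) there is about +4; positive curl means counterclockwise rotation.

counterclockwise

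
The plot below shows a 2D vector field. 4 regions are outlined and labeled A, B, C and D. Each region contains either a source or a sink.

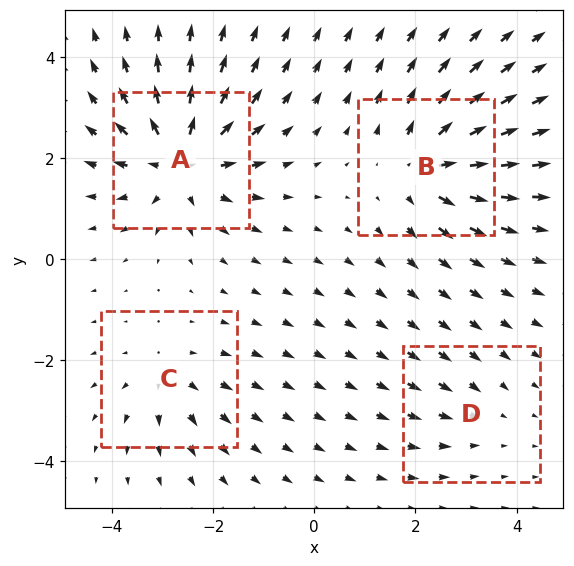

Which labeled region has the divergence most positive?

Divergence at each region's feature centre — A: about +7, B: about +6, C: about +3, D: about -2. Region A is most positive.

A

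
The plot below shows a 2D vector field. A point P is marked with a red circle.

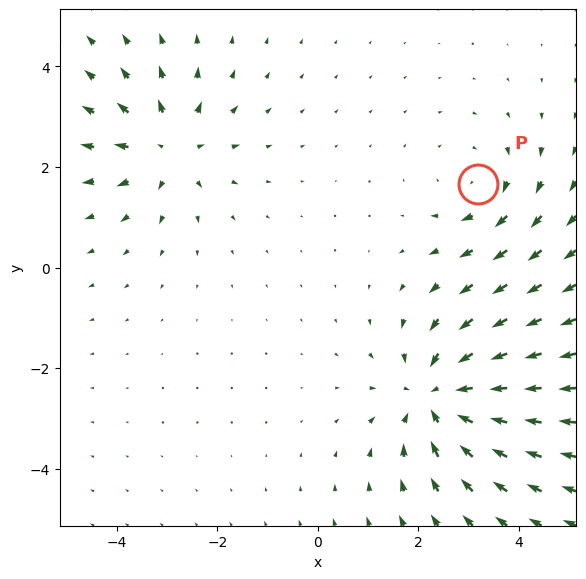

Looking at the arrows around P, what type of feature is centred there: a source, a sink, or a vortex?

At P (3.2, 1.7) the arrows circulate clockwise. Divergence ≈0, curl about -2 — near-zero divergence with nonzero curl is a vortex.

vortex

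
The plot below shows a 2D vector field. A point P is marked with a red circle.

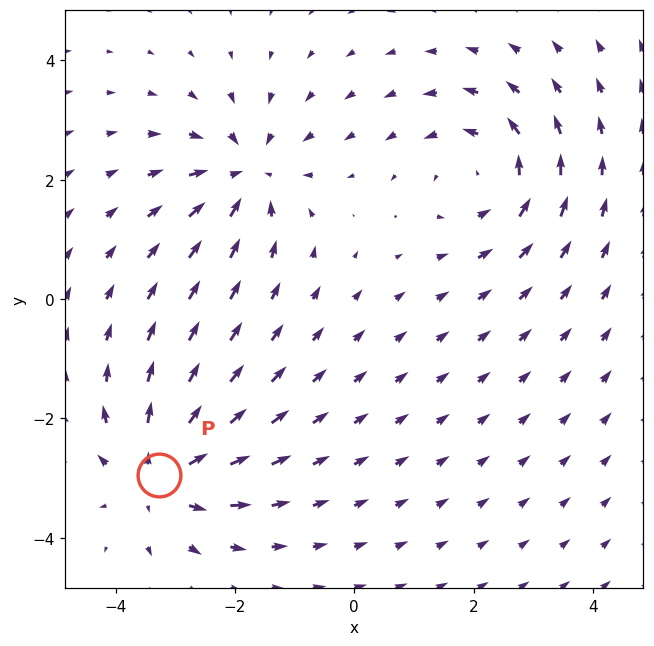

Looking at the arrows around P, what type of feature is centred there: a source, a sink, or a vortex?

At P (-3.3, -2.9) the arrows spread outward. Divergence about +5, curl ≈0 — positive divergence with near-zero curl is a source.

source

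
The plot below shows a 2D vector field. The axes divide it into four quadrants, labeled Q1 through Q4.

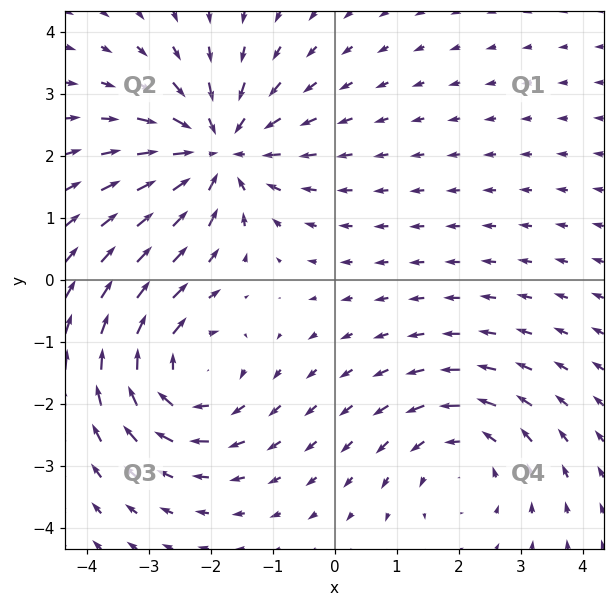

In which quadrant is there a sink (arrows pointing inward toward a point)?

Q2

The sink sits at approximately (-1.9, 2.1), which lies in quadrant Q2. The divergence there is about -5, negative as expected for a sink.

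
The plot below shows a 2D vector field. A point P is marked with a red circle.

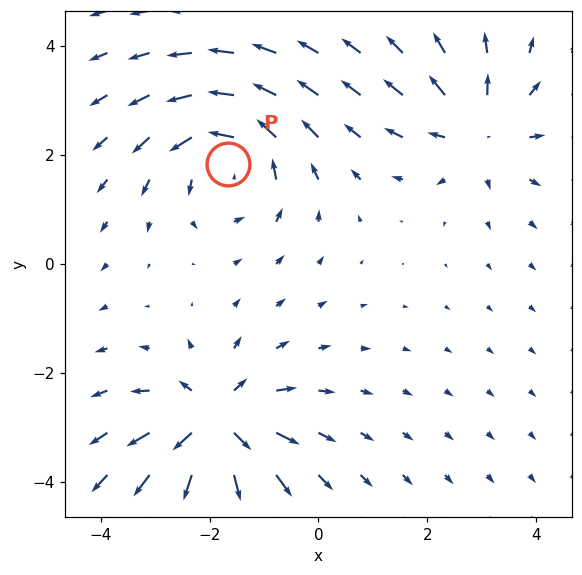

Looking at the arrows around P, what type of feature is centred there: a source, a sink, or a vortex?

vortex

At P (-1.7, 1.8) the arrows circulate counterclockwise. Divergence ≈0, curl about +4 — near-zero divergence with nonzero curl is a vortex.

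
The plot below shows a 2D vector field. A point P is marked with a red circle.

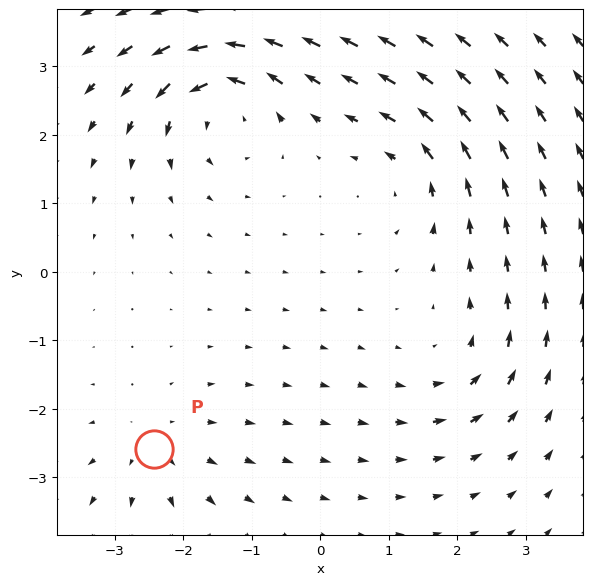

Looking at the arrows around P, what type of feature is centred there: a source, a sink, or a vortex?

At P (-2.4, -2.6) the arrows spread outward. Divergence about +2, curl ≈0 — positive divergence with near-zero curl is a source.

source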